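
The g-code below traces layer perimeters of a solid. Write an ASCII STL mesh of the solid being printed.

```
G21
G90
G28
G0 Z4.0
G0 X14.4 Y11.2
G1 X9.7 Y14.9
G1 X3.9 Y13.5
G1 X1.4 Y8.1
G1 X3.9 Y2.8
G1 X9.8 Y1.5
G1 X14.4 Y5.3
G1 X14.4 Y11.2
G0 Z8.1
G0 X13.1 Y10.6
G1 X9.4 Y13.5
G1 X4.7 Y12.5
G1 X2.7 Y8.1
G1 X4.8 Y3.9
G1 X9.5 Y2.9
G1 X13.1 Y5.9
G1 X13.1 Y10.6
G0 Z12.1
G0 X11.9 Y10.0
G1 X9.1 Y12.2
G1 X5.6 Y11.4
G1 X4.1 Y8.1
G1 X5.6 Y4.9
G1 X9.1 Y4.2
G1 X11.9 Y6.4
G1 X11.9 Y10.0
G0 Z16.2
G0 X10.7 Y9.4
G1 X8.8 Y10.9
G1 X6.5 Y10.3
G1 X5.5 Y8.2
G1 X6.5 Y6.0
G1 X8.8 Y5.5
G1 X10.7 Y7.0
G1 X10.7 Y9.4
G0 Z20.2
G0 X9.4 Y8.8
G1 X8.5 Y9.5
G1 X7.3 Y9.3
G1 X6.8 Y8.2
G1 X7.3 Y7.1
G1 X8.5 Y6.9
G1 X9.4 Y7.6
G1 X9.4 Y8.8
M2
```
solid part
  facet normal 0.0000 0.0000 -1.0000
    outer loop
      vertex 3.0 14.6 0.0
      vertex 10.0 16.2 0.0
      vertex 15.6 11.8 0.0
    endloop
  endfacet
  facet normal 0.0000 0.0000 -1.0000
    outer loop
      vertex 0.0 8.1 0.0
      vertex 3.0 14.6 0.0
      vertex 15.6 11.8 0.0
    endloop
  endfacet
  facet normal 0.0000 0.0000 -1.0000
    outer loop
      vertex 3.1 1.7 0.0
      vertex 0.0 8.1 0.0
      vertex 15.6 11.8 0.0
    endloop
  endfacet
  facet normal 0.0000 0.0000 -1.0000
    outer loop
      vertex 10.1 0.2 0.0
      vertex 3.1 1.7 0.0
      vertex 15.6 11.8 0.0
    endloop
  endfacet
  facet normal 0.0000 0.0000 -1.0000
    outer loop
      vertex 15.6 4.7 0.0
      vertex 10.1 0.2 0.0
      vertex 15.6 11.8 0.0
    endloop
  endfacet
  facet normal 0.5910 0.7522 0.2914
    outer loop
      vertex 15.6 11.8 0.0
      vertex 10.0 16.2 0.0
      vertex 8.2 8.2 24.3
    endloop
  endfacet
  facet normal -0.2132 0.9326 0.2912
    outer loop
      vertex 10.0 16.2 0.0
      vertex 3.0 14.6 0.0
      vertex 8.2 8.2 24.3
    endloop
  endfacet
  facet normal -0.8685 0.4009 0.2914
    outer loop
      vertex 3.0 14.6 0.0
      vertex 0.0 8.1 0.0
      vertex 8.2 8.2 24.3
    endloop
  endfacet
  facet normal -0.8607 -0.4169 0.2922
    outer loop
      vertex 0.0 8.1 0.0
      vertex 3.1 1.7 0.0
      vertex 8.2 8.2 24.3
    endloop
  endfacet
  facet normal -0.2004 -0.9351 0.2922
    outer loop
      vertex 3.1 1.7 0.0
      vertex 10.1 0.2 0.0
      vertex 8.2 8.2 24.3
    endloop
  endfacet
  facet normal 0.6058 -0.7404 0.2911
    outer loop
      vertex 10.1 0.2 0.0
      vertex 15.6 4.7 0.0
      vertex 8.2 8.2 24.3
    endloop
  endfacet
  facet normal 0.9566 0.0000 0.2913
    outer loop
      vertex 15.6 4.7 0.0
      vertex 15.6 11.8 0.0
      vertex 8.2 8.2 24.3
    endloop
  endfacet
endsolid part

The G0 Z moves step by Δz≈4.0 mm. The G1 loops shrink linearly with z, so the solid tapers from its base footprint up to z≈24.3. Closing with a flat bottom cap and the tapered top and triangulating gives 12 facets — a regular 7-sided pyramid, base circumscribed radius ≈ 8.2 mm, apex at z ≈ 24.3 mm.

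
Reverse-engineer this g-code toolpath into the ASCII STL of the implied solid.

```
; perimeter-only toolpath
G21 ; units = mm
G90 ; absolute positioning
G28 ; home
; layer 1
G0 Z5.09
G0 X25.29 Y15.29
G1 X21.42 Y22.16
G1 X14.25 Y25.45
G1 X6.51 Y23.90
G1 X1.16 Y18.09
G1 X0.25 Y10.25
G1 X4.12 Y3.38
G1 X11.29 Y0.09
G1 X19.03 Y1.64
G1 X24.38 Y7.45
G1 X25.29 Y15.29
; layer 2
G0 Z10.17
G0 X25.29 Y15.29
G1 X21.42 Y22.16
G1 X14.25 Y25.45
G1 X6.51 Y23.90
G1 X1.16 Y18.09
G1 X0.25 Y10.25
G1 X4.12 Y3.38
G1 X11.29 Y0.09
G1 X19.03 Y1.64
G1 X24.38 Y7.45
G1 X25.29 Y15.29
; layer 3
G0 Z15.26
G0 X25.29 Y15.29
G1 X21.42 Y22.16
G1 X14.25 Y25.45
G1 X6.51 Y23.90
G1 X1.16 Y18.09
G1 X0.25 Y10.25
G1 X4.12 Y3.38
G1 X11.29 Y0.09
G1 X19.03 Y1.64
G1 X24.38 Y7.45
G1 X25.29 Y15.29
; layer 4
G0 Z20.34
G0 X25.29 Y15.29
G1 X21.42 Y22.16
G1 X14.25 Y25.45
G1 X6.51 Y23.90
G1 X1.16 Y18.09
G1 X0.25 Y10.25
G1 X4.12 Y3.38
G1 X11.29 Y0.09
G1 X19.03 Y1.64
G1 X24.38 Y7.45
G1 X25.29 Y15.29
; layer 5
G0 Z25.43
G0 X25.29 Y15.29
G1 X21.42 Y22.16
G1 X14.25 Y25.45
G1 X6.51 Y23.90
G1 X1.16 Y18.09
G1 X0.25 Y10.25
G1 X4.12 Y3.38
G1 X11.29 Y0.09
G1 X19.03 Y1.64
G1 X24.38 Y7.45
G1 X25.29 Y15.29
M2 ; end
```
solid part
  facet normal 0.0000 0.0000 -1.0000
    outer loop
      vertex 14.25 25.45 0.00
      vertex 21.42 22.16 0.00
      vertex 25.29 15.29 0.00
    endloop
  endfacet
  facet normal 0.0000 0.0000 -1.0000
    outer loop
      vertex 6.51 23.90 0.00
      vertex 14.25 25.45 0.00
      vertex 25.29 15.29 0.00
    endloop
  endfacet
  facet normal 0.0000 0.0000 -1.0000
    outer loop
      vertex 1.16 18.09 0.00
      vertex 6.51 23.90 0.00
      vertex 25.29 15.29 0.00
    endloop
  endfacet
  facet normal 0.0000 0.0000 -1.0000
    outer loop
      vertex 0.25 10.25 0.00
      vertex 1.16 18.09 0.00
      vertex 25.29 15.29 0.00
    endloop
  endfacet
  facet normal 0.0000 0.0000 -1.0000
    outer loop
      vertex 4.12 3.38 0.00
      vertex 0.25 10.25 0.00
      vertex 25.29 15.29 0.00
    endloop
  endfacet
  facet normal 0.0000 0.0000 -1.0000
    outer loop
      vertex 11.29 0.09 0.00
      vertex 4.12 3.38 0.00
      vertex 25.29 15.29 0.00
    endloop
  endfacet
  facet normal 0.0000 0.0000 -1.0000
    outer loop
      vertex 19.03 1.64 0.00
      vertex 11.29 0.09 0.00
      vertex 25.29 15.29 0.00
    endloop
  endfacet
  facet normal 0.0000 0.0000 -1.0000
    outer loop
      vertex 24.38 7.45 0.00
      vertex 19.03 1.64 0.00
      vertex 25.29 15.29 0.00
    endloop
  endfacet
  facet normal 0.0000 0.0000 1.0000
    outer loop
      vertex 25.29 15.29 25.43
      vertex 21.42 22.16 25.43
      vertex 14.25 25.45 25.43
    endloop
  endfacet
  facet normal 0.0000 0.0000 1.0000
    outer loop
      vertex 25.29 15.29 25.43
      vertex 14.25 25.45 25.43
      vertex 6.51 23.90 25.43
    endloop
  endfacet
  facet normal 0.0000 0.0000 1.0000
    outer loop
      vertex 25.29 15.29 25.43
      vertex 6.51 23.90 25.43
      vertex 1.16 18.09 25.43
    endloop
  endfacet
  facet normal 0.0000 0.0000 1.0000
    outer loop
      vertex 25.29 15.29 25.43
      vertex 1.16 18.09 25.43
      vertex 0.25 10.25 25.43
    endloop
  endfacet
  facet normal 0.0000 0.0000 1.0000
    outer loop
      vertex 25.29 15.29 25.43
      vertex 0.25 10.25 25.43
      vertex 4.12 3.38 25.43
    endloop
  endfacet
  facet normal 0.0000 0.0000 1.0000
    outer loop
      vertex 25.29 15.29 25.43
      vertex 4.12 3.38 25.43
      vertex 11.29 0.09 25.43
    endloop
  endfacet
  facet normal 0.0000 0.0000 1.0000
    outer loop
      vertex 25.29 15.29 25.43
      vertex 11.29 0.09 25.43
      vertex 19.03 1.64 25.43
    endloop
  endfacet
  facet normal 0.0000 0.0000 1.0000
    outer loop
      vertex 25.29 15.29 25.43
      vertex 19.03 1.64 25.43
      vertex 24.38 7.45 25.43
    endloop
  endfacet
  facet normal 0.8713 0.4908 0.0000
    outer loop
      vertex 25.29 15.29 0.00
      vertex 21.42 22.16 0.00
      vertex 21.42 22.16 25.43
    endloop
  endfacet
  facet normal 0.8713 0.4908 0.0000
    outer loop
      vertex 25.29 15.29 0.00
      vertex 21.42 22.16 25.43
      vertex 25.29 15.29 25.43
    endloop
  endfacet
  facet normal 0.4170 0.9089 0.0000
    outer loop
      vertex 21.42 22.16 0.00
      vertex 14.25 25.45 0.00
      vertex 14.25 25.45 25.43
    endloop
  endfacet
  facet normal 0.4170 0.9089 0.0000
    outer loop
      vertex 21.42 22.16 0.00
      vertex 14.25 25.45 25.43
      vertex 21.42 22.16 25.43
    endloop
  endfacet
  facet normal -0.1964 0.9805 0.0000
    outer loop
      vertex 14.25 25.45 0.00
      vertex 6.51 23.90 0.00
      vertex 6.51 23.90 25.43
    endloop
  endfacet
  facet normal -0.1964 0.9805 0.0000
    outer loop
      vertex 14.25 25.45 0.00
      vertex 6.51 23.90 25.43
      vertex 14.25 25.45 25.43
    endloop
  endfacet
  facet normal -0.7356 0.6774 0.0000
    outer loop
      vertex 6.51 23.90 0.00
      vertex 1.16 18.09 0.00
      vertex 1.16 18.09 25.43
    endloop
  endfacet
  facet normal -0.7356 0.6774 0.0000
    outer loop
      vertex 6.51 23.90 0.00
      vertex 1.16 18.09 25.43
      vertex 6.51 23.90 25.43
    endloop
  endfacet
  facet normal -0.9933 0.1153 0.0000
    outer loop
      vertex 1.16 18.09 0.00
      vertex 0.25 10.25 0.00
      vertex 0.25 10.25 25.43
    endloop
  endfacet
  facet normal -0.9933 0.1153 0.0000
    outer loop
      vertex 1.16 18.09 0.00
      vertex 0.25 10.25 25.43
      vertex 1.16 18.09 25.43
    endloop
  endfacet
  facet normal -0.8713 -0.4908 0.0000
    outer loop
      vertex 0.25 10.25 0.00
      vertex 4.12 3.38 0.00
      vertex 4.12 3.38 25.43
    endloop
  endfacet
  facet normal -0.8713 -0.4908 0.0000
    outer loop
      vertex 0.25 10.25 0.00
      vertex 4.12 3.38 25.43
      vertex 0.25 10.25 25.43
    endloop
  endfacet
  facet normal -0.4170 -0.9089 0.0000
    outer loop
      vertex 4.12 3.38 0.00
      vertex 11.29 0.09 0.00
      vertex 11.29 0.09 25.43
    endloop
  endfacet
  facet normal -0.4170 -0.9089 0.0000
    outer loop
      vertex 4.12 3.38 0.00
      vertex 11.29 0.09 25.43
      vertex 4.12 3.38 25.43
    endloop
  endfacet
  facet normal 0.1964 -0.9805 0.0000
    outer loop
      vertex 11.29 0.09 0.00
      vertex 19.03 1.64 0.00
      vertex 19.03 1.64 25.43
    endloop
  endfacet
  facet normal 0.1964 -0.9805 0.0000
    outer loop
      vertex 11.29 0.09 0.00
      vertex 19.03 1.64 25.43
      vertex 11.29 0.09 25.43
    endloop
  endfacet
  facet normal 0.7356 -0.6774 0.0000
    outer loop
      vertex 19.03 1.64 0.00
      vertex 24.38 7.45 0.00
      vertex 24.38 7.45 25.43
    endloop
  endfacet
  facet normal 0.7356 -0.6774 0.0000
    outer loop
      vertex 19.03 1.64 0.00
      vertex 24.38 7.45 25.43
      vertex 19.03 1.64 25.43
    endloop
  endfacet
  facet normal 0.9933 -0.1153 0.0000
    outer loop
      vertex 24.38 7.45 0.00
      vertex 25.29 15.29 0.00
      vertex 25.29 15.29 25.43
    endloop
  endfacet
  facet normal 0.9933 -0.1153 0.0000
    outer loop
      vertex 24.38 7.45 0.00
      vertex 25.29 15.29 25.43
      vertex 24.38 7.45 25.43
    endloop
  endfacet
endsolid part

The G0 Z moves step by Δz≈5.09 mm. Every layer's G1 loop is the same polygon, so the solid is a straight extrusion of it from z=0 to z≈25.4. Closing with flat bottom and top caps and triangulating gives 36 facets — a regular 10-sided prism (a cylinder approximated with 10 flat sides), circumscribed radius ≈ 12.8 mm, height ≈ 25.4 mm.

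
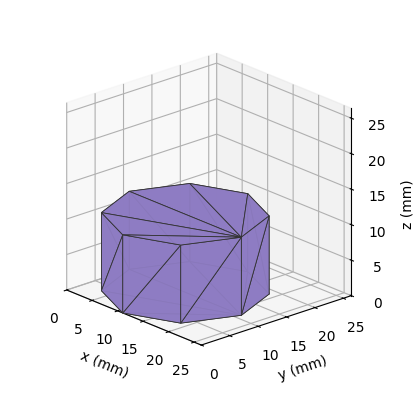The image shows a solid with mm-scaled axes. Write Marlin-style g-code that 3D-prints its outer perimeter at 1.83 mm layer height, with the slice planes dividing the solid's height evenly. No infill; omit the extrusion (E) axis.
Reading the render: the shape is a regular 8-sided prism (a cylinder approximated with 8 flat sides), circumscribed radius ≈ 11 mm, height ≈ 11 mm (dimensions read to the nearest mm from the axis ticks). For the g-code, the solid's height is divided into equal slices at the stated Δz and each level perimeter traced with G1 moves after a G0 lift.

; perimeter-only toolpath
G21 ; units = mm
G90 ; absolute positioning
G28 ; home
; layer 1
G0 Z1.83
G0 X22.00 Y11.00
G1 X18.78 Y18.78
G1 X11.00 Y22.00
G1 X3.22 Y18.78
G1 X0.00 Y11.00
G1 X3.22 Y3.22
G1 X11.00 Y0.00
G1 X18.78 Y3.22
G1 X22.00 Y11.00
; layer 2
G0 Z3.67
G0 X22.00 Y11.00
G1 X18.78 Y18.78
G1 X11.00 Y22.00
G1 X3.22 Y18.78
G1 X0.00 Y11.00
G1 X3.22 Y3.22
G1 X11.00 Y0.00
G1 X18.78 Y3.22
G1 X22.00 Y11.00
; layer 3
G0 Z5.50
G0 X22.00 Y11.00
G1 X18.78 Y18.78
G1 X11.00 Y22.00
G1 X3.22 Y18.78
G1 X0.00 Y11.00
G1 X3.22 Y3.22
G1 X11.00 Y0.00
G1 X18.78 Y3.22
G1 X22.00 Y11.00
; layer 4
G0 Z7.33
G0 X22.00 Y11.00
G1 X18.78 Y18.78
G1 X11.00 Y22.00
G1 X3.22 Y18.78
G1 X0.00 Y11.00
G1 X3.22 Y3.22
G1 X11.00 Y0.00
G1 X18.78 Y3.22
G1 X22.00 Y11.00
; layer 5
G0 Z9.17
G0 X22.00 Y11.00
G1 X18.78 Y18.78
G1 X11.00 Y22.00
G1 X3.22 Y18.78
G1 X0.00 Y11.00
G1 X3.22 Y3.22
G1 X11.00 Y0.00
G1 X18.78 Y3.22
G1 X22.00 Y11.00
; layer 6
G0 Z11.00
G0 X22.00 Y11.00
G1 X18.78 Y18.78
G1 X11.00 Y22.00
G1 X3.22 Y18.78
G1 X0.00 Y11.00
G1 X3.22 Y3.22
G1 X11.00 Y0.00
G1 X18.78 Y3.22
G1 X22.00 Y11.00
M2 ; end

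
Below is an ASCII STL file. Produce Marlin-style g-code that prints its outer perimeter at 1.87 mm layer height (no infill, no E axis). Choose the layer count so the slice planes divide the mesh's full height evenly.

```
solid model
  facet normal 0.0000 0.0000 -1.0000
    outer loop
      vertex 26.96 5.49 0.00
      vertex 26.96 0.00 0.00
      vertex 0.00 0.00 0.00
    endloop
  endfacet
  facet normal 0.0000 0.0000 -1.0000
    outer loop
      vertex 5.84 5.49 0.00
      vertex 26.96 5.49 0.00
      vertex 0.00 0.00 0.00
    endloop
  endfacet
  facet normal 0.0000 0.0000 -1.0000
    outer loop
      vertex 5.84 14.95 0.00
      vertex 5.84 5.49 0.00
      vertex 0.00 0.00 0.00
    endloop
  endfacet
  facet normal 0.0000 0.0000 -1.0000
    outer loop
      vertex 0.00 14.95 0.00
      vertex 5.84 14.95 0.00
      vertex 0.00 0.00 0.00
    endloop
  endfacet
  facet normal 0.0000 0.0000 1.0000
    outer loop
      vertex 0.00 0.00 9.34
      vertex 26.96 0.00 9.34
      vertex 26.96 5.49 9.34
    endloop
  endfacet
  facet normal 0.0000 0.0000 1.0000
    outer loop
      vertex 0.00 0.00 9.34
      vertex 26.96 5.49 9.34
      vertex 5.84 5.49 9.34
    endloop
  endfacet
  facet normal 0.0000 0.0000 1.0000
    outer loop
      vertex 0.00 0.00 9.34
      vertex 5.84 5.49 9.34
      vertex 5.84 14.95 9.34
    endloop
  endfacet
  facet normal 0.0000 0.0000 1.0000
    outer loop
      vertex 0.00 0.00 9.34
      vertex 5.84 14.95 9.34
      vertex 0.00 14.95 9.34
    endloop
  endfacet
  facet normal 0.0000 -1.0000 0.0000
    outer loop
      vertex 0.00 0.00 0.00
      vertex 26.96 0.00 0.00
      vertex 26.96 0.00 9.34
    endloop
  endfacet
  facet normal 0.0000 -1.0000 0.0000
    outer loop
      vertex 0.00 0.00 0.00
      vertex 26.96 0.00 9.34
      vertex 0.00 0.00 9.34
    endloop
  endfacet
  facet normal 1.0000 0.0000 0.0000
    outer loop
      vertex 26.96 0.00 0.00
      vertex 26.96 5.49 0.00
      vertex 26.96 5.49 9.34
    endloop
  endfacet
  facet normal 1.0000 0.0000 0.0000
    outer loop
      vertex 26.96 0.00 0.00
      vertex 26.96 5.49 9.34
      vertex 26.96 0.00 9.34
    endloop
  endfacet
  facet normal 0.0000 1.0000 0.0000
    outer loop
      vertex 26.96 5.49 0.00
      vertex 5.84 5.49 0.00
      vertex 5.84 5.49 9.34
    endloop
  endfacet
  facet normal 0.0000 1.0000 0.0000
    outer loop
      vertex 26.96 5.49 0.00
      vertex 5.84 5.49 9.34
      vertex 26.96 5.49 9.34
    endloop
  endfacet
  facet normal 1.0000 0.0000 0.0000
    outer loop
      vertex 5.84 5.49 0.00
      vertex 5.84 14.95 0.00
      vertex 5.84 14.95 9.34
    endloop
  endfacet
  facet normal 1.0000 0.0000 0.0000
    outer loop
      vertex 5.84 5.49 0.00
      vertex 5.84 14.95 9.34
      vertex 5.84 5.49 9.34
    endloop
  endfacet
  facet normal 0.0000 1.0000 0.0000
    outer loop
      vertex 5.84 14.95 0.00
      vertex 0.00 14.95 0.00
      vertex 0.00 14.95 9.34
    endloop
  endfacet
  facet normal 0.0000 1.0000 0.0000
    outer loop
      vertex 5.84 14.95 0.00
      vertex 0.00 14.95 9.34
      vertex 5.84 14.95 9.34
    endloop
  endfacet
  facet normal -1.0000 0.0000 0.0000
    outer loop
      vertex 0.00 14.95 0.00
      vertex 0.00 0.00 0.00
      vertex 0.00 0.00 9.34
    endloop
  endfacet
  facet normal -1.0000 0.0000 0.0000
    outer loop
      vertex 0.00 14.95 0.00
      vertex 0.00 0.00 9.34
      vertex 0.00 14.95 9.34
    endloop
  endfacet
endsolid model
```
; perimeter-only toolpath
G21 ; units = mm
G90 ; absolute positioning
G28 ; home
; layer 1
G0 Z1.87
G0 X0.00 Y0.00
G1 X26.96 Y0.00
G1 X26.96 Y5.49
G1 X5.84 Y5.49
G1 X5.84 Y14.95
G1 X0.00 Y14.95
G1 X0.00 Y0.00
; layer 2
G0 Z3.74
G0 X0.00 Y0.00
G1 X26.96 Y0.00
G1 X26.96 Y5.49
G1 X5.84 Y5.49
G1 X5.84 Y14.95
G1 X0.00 Y14.95
G1 X0.00 Y0.00
; layer 3
G0 Z5.60
G0 X0.00 Y0.00
G1 X26.96 Y0.00
G1 X26.96 Y5.49
G1 X5.84 Y5.49
G1 X5.84 Y14.95
G1 X0.00 Y14.95
G1 X0.00 Y0.00
; layer 4
G0 Z7.47
G0 X0.00 Y0.00
G1 X26.96 Y0.00
G1 X26.96 Y5.49
G1 X5.84 Y5.49
G1 X5.84 Y14.95
G1 X0.00 Y14.95
G1 X0.00 Y0.00
; layer 5
G0 Z9.34
G0 X0.00 Y0.00
G1 X26.96 Y0.00
G1 X26.96 Y5.49
G1 X5.84 Y5.49
G1 X5.84 Y14.95
G1 X0.00 Y14.95
G1 X0.00 Y0.00
M2 ; end

The solid is an L-shaped prism: outer 27 × 14.9 mm, arm thicknesses ≈ 5.49 mm (horizontal) and 5.84 mm (vertical), extruded 9.34 mm in z. Slicing at Δz = 1.87 mm — 5 equal slices spanning the solid's height, so layer i sits at z = i·h/5 — gives 5 non-empty perimeters. Each is a 6-segment closed polygon; G0 lifts to the layer z and rapids to the start vertex, then G1 traces the edges.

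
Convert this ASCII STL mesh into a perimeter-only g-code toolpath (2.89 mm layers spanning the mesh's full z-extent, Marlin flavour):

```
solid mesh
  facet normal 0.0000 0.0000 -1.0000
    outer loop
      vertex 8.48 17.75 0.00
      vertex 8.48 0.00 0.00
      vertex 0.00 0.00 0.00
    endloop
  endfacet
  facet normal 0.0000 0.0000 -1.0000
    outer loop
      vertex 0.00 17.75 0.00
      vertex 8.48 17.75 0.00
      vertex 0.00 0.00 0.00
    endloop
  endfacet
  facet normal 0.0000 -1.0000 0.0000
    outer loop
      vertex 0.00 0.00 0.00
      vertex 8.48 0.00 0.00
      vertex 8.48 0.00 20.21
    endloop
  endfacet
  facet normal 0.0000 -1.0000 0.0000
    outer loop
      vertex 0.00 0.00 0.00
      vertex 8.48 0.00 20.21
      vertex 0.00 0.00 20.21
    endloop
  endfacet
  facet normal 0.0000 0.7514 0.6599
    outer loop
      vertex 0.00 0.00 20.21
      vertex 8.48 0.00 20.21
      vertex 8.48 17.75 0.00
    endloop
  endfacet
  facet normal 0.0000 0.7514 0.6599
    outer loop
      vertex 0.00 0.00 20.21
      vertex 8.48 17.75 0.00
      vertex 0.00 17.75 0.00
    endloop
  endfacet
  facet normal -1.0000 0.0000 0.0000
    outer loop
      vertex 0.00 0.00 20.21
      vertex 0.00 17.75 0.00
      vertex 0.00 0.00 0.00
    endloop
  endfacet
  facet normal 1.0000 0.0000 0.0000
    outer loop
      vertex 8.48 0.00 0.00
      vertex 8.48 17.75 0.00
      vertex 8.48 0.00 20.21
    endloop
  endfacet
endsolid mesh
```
; perimeter-only toolpath
G21 ; units = mm
G90 ; absolute positioning
G28 ; home
; layer 1
G0 Z2.89
G0 X0.00 Y0.00
G1 X8.48 Y0.00
G1 X8.48 Y15.21
G1 X0.00 Y15.21
G1 X0.00 Y0.00
; layer 2
G0 Z5.77
G0 X0.00 Y0.00
G1 X8.48 Y0.00
G1 X8.48 Y12.68
G1 X0.00 Y12.68
G1 X0.00 Y0.00
; layer 3
G0 Z8.66
G0 X0.00 Y0.00
G1 X8.48 Y0.00
G1 X8.48 Y10.14
G1 X0.00 Y10.14
G1 X0.00 Y0.00
; layer 4
G0 Z11.55
G0 X0.00 Y0.00
G1 X8.48 Y0.00
G1 X8.48 Y7.61
G1 X0.00 Y7.61
G1 X0.00 Y0.00
; layer 5
G0 Z14.44
G0 X0.00 Y0.00
G1 X8.48 Y0.00
G1 X8.48 Y5.07
G1 X0.00 Y5.07
G1 X0.00 Y0.00
; layer 6
G0 Z17.32
G0 X0.00 Y0.00
G1 X8.48 Y0.00
G1 X8.48 Y2.54
G1 X0.00 Y2.54
G1 X0.00 Y0.00
M2 ; end

The solid is a wedge (ramp): 8.48 × 17.8 mm base, rising to 20.2 mm along the y=0 edge and sloping linearly to z=0 at y=17.8. Slicing at Δz = 2.89 mm — 7 equal slices spanning the solid's height, so layer i sits at z = i·h/7 — gives 6 non-empty perimeters. Each is a 4-segment closed polygon; G0 lifts to the layer z and rapids to the start vertex, then G1 traces the edges. The cross-section shrinks linearly with z (the slice at the apex is degenerate and omitted).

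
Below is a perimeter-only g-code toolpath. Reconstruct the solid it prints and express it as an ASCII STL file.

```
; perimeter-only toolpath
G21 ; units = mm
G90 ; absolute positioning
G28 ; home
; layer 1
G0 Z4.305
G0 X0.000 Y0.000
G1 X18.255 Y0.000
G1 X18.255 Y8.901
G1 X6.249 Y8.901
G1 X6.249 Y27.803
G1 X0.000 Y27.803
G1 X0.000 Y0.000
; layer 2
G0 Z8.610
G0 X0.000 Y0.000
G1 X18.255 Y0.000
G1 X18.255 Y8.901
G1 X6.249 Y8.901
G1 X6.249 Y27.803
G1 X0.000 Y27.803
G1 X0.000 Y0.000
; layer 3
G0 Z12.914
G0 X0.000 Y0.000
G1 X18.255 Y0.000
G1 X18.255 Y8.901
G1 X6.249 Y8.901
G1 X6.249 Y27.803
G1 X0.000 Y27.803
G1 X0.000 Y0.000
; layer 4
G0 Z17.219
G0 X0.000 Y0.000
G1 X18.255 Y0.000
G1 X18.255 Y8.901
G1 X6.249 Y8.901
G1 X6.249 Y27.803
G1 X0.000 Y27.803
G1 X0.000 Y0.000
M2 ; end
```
solid part
  facet normal 0.0000 0.0000 -1.0000
    outer loop
      vertex 18.255 8.901 0.000
      vertex 18.255 0.000 0.000
      vertex 0.000 0.000 0.000
    endloop
  endfacet
  facet normal 0.0000 0.0000 -1.0000
    outer loop
      vertex 6.249 8.901 0.000
      vertex 18.255 8.901 0.000
      vertex 0.000 0.000 0.000
    endloop
  endfacet
  facet normal 0.0000 0.0000 -1.0000
    outer loop
      vertex 6.249 27.803 0.000
      vertex 6.249 8.901 0.000
      vertex 0.000 0.000 0.000
    endloop
  endfacet
  facet normal 0.0000 0.0000 -1.0000
    outer loop
      vertex 0.000 27.803 0.000
      vertex 6.249 27.803 0.000
      vertex 0.000 0.000 0.000
    endloop
  endfacet
  facet normal 0.0000 0.0000 1.0000
    outer loop
      vertex 0.000 0.000 17.219
      vertex 18.255 0.000 17.219
      vertex 18.255 8.901 17.219
    endloop
  endfacet
  facet normal 0.0000 0.0000 1.0000
    outer loop
      vertex 0.000 0.000 17.219
      vertex 18.255 8.901 17.219
      vertex 6.249 8.901 17.219
    endloop
  endfacet
  facet normal 0.0000 0.0000 1.0000
    outer loop
      vertex 0.000 0.000 17.219
      vertex 6.249 8.901 17.219
      vertex 6.249 27.803 17.219
    endloop
  endfacet
  facet normal 0.0000 0.0000 1.0000
    outer loop
      vertex 0.000 0.000 17.219
      vertex 6.249 27.803 17.219
      vertex 0.000 27.803 17.219
    endloop
  endfacet
  facet normal 0.0000 -1.0000 0.0000
    outer loop
      vertex 0.000 0.000 0.000
      vertex 18.255 0.000 0.000
      vertex 18.255 0.000 17.219
    endloop
  endfacet
  facet normal 0.0000 -1.0000 0.0000
    outer loop
      vertex 0.000 0.000 0.000
      vertex 18.255 0.000 17.219
      vertex 0.000 0.000 17.219
    endloop
  endfacet
  facet normal 1.0000 0.0000 0.0000
    outer loop
      vertex 18.255 0.000 0.000
      vertex 18.255 8.901 0.000
      vertex 18.255 8.901 17.219
    endloop
  endfacet
  facet normal 1.0000 0.0000 0.0000
    outer loop
      vertex 18.255 0.000 0.000
      vertex 18.255 8.901 17.219
      vertex 18.255 0.000 17.219
    endloop
  endfacet
  facet normal 0.0000 1.0000 0.0000
    outer loop
      vertex 18.255 8.901 0.000
      vertex 6.249 8.901 0.000
      vertex 6.249 8.901 17.219
    endloop
  endfacet
  facet normal 0.0000 1.0000 0.0000
    outer loop
      vertex 18.255 8.901 0.000
      vertex 6.249 8.901 17.219
      vertex 18.255 8.901 17.219
    endloop
  endfacet
  facet normal 1.0000 0.0000 0.0000
    outer loop
      vertex 6.249 8.901 0.000
      vertex 6.249 27.803 0.000
      vertex 6.249 27.803 17.219
    endloop
  endfacet
  facet normal 1.0000 0.0000 0.0000
    outer loop
      vertex 6.249 8.901 0.000
      vertex 6.249 27.803 17.219
      vertex 6.249 8.901 17.219
    endloop
  endfacet
  facet normal 0.0000 1.0000 0.0000
    outer loop
      vertex 6.249 27.803 0.000
      vertex 0.000 27.803 0.000
      vertex 0.000 27.803 17.219
    endloop
  endfacet
  facet normal 0.0000 1.0000 0.0000
    outer loop
      vertex 6.249 27.803 0.000
      vertex 0.000 27.803 17.219
      vertex 6.249 27.803 17.219
    endloop
  endfacet
  facet normal -1.0000 0.0000 0.0000
    outer loop
      vertex 0.000 27.803 0.000
      vertex 0.000 0.000 0.000
      vertex 0.000 0.000 17.219
    endloop
  endfacet
  facet normal -1.0000 0.0000 0.0000
    outer loop
      vertex 0.000 27.803 0.000
      vertex 0.000 0.000 17.219
      vertex 0.000 27.803 17.219
    endloop
  endfacet
endsolid part

The G0 Z moves step by Δz≈4.305 mm. Every layer's G1 loop is the same polygon, so the solid is a straight extrusion of it from z=0 to z≈17.2. Closing with flat bottom and top caps and triangulating gives 20 facets — an L-shaped prism: outer 18.3 × 27.8 mm, arm thicknesses ≈ 8.9 mm (horizontal) and 6.25 mm (vertical), extruded 17.2 mm in z.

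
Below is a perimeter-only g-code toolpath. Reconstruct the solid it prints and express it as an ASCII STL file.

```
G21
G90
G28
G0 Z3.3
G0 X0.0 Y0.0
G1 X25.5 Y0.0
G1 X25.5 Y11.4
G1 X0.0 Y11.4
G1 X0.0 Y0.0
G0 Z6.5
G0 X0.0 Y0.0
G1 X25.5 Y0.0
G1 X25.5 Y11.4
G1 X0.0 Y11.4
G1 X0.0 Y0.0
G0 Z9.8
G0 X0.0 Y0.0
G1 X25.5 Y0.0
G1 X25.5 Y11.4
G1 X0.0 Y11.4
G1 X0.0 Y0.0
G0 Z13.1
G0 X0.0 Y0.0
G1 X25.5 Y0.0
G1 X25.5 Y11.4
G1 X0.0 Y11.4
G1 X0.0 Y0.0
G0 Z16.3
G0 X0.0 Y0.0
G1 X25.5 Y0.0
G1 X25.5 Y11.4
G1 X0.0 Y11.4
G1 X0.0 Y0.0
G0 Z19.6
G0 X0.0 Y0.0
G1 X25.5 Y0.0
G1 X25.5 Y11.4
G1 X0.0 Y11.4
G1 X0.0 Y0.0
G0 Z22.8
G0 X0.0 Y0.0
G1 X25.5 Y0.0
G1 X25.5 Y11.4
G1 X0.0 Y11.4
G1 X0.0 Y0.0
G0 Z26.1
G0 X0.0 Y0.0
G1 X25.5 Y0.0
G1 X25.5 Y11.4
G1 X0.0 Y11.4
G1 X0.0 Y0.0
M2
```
solid part
  facet normal 0.0000 0.0000 -1.0000
    outer loop
      vertex 25.5 11.4 0.0
      vertex 25.5 0.0 0.0
      vertex 0.0 0.0 0.0
    endloop
  endfacet
  facet normal 0.0000 0.0000 -1.0000
    outer loop
      vertex 0.0 11.4 0.0
      vertex 25.5 11.4 0.0
      vertex 0.0 0.0 0.0
    endloop
  endfacet
  facet normal 0.0000 0.0000 1.0000
    outer loop
      vertex 0.0 0.0 26.1
      vertex 25.5 0.0 26.1
      vertex 25.5 11.4 26.1
    endloop
  endfacet
  facet normal 0.0000 0.0000 1.0000
    outer loop
      vertex 0.0 0.0 26.1
      vertex 25.5 11.4 26.1
      vertex 0.0 11.4 26.1
    endloop
  endfacet
  facet normal 0.0000 -1.0000 0.0000
    outer loop
      vertex 0.0 0.0 0.0
      vertex 25.5 0.0 0.0
      vertex 25.5 0.0 26.1
    endloop
  endfacet
  facet normal 0.0000 -1.0000 0.0000
    outer loop
      vertex 0.0 0.0 0.0
      vertex 25.5 0.0 26.1
      vertex 0.0 0.0 26.1
    endloop
  endfacet
  facet normal 0.0000 1.0000 0.0000
    outer loop
      vertex 25.5 11.4 26.1
      vertex 25.5 11.4 0.0
      vertex 0.0 11.4 0.0
    endloop
  endfacet
  facet normal 0.0000 1.0000 0.0000
    outer loop
      vertex 0.0 11.4 26.1
      vertex 25.5 11.4 26.1
      vertex 0.0 11.4 0.0
    endloop
  endfacet
  facet normal -1.0000 0.0000 0.0000
    outer loop
      vertex 0.0 11.4 26.1
      vertex 0.0 11.4 0.0
      vertex 0.0 0.0 0.0
    endloop
  endfacet
  facet normal -1.0000 0.0000 0.0000
    outer loop
      vertex 0.0 0.0 26.1
      vertex 0.0 11.4 26.1
      vertex 0.0 0.0 0.0
    endloop
  endfacet
  facet normal 1.0000 0.0000 0.0000
    outer loop
      vertex 25.5 0.0 0.0
      vertex 25.5 11.4 0.0
      vertex 25.5 11.4 26.1
    endloop
  endfacet
  facet normal 1.0000 0.0000 0.0000
    outer loop
      vertex 25.5 0.0 0.0
      vertex 25.5 11.4 26.1
      vertex 25.5 0.0 26.1
    endloop
  endfacet
endsolid part

The G0 Z moves step by Δz≈3.3 mm. Every layer's G1 loop is the same polygon, so the solid is a straight extrusion of it from z=0 to z≈26.1. Closing with flat bottom and top caps and triangulating gives 12 facets — a rectangular box, roughly 25.5 × 11.4 mm footprint and 26.1 mm tall.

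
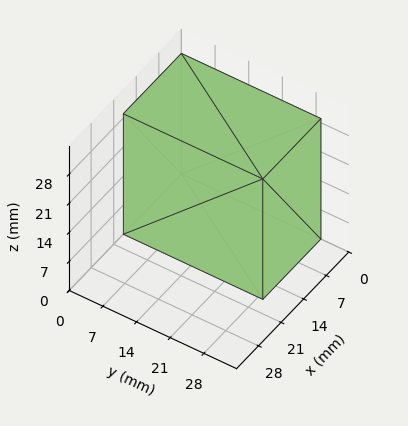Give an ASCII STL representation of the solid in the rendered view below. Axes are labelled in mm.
Reading the render: the shape is a rectangular box, roughly 18 × 29 mm footprint and 29 mm tall (dimensions read to the nearest mm from the axis ticks). For the STL, each face is triangulated and given an outward normal.

solid part
  facet normal 0.0000 0.0000 -1.0000
    outer loop
      vertex 18.0 29.0 0.0
      vertex 18.0 0.0 0.0
      vertex 0.0 0.0 0.0
    endloop
  endfacet
  facet normal 0.0000 0.0000 -1.0000
    outer loop
      vertex 0.0 29.0 0.0
      vertex 18.0 29.0 0.0
      vertex 0.0 0.0 0.0
    endloop
  endfacet
  facet normal 0.0000 0.0000 1.0000
    outer loop
      vertex 0.0 0.0 29.0
      vertex 18.0 0.0 29.0
      vertex 18.0 29.0 29.0
    endloop
  endfacet
  facet normal 0.0000 0.0000 1.0000
    outer loop
      vertex 0.0 0.0 29.0
      vertex 18.0 29.0 29.0
      vertex 0.0 29.0 29.0
    endloop
  endfacet
  facet normal 0.0000 -1.0000 0.0000
    outer loop
      vertex 0.0 0.0 0.0
      vertex 18.0 0.0 0.0
      vertex 18.0 0.0 29.0
    endloop
  endfacet
  facet normal 0.0000 -1.0000 0.0000
    outer loop
      vertex 0.0 0.0 0.0
      vertex 18.0 0.0 29.0
      vertex 0.0 0.0 29.0
    endloop
  endfacet
  facet normal 0.0000 1.0000 0.0000
    outer loop
      vertex 18.0 29.0 29.0
      vertex 18.0 29.0 0.0
      vertex 0.0 29.0 0.0
    endloop
  endfacet
  facet normal 0.0000 1.0000 0.0000
    outer loop
      vertex 0.0 29.0 29.0
      vertex 18.0 29.0 29.0
      vertex 0.0 29.0 0.0
    endloop
  endfacet
  facet normal -1.0000 0.0000 0.0000
    outer loop
      vertex 0.0 29.0 29.0
      vertex 0.0 29.0 0.0
      vertex 0.0 0.0 0.0
    endloop
  endfacet
  facet normal -1.0000 0.0000 0.0000
    outer loop
      vertex 0.0 0.0 29.0
      vertex 0.0 29.0 29.0
      vertex 0.0 0.0 0.0
    endloop
  endfacet
  facet normal 1.0000 0.0000 0.0000
    outer loop
      vertex 18.0 0.0 0.0
      vertex 18.0 29.0 0.0
      vertex 18.0 29.0 29.0
    endloop
  endfacet
  facet normal 1.0000 0.0000 0.0000
    outer loop
      vertex 18.0 0.0 0.0
      vertex 18.0 29.0 29.0
      vertex 18.0 0.0 29.0
    endloop
  endfacet
endsolid part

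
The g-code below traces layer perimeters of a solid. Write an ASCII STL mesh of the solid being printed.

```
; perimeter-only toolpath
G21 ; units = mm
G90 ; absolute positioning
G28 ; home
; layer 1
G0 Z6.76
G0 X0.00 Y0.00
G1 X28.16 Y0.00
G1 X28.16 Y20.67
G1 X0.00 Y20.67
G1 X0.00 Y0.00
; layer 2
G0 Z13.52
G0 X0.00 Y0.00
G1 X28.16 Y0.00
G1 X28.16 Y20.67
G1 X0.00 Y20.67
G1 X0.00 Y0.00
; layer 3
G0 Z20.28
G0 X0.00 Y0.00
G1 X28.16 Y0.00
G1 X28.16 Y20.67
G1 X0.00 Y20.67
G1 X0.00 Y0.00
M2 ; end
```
solid part
  facet normal 0.0000 0.0000 -1.0000
    outer loop
      vertex 28.16 20.67 0.00
      vertex 28.16 0.00 0.00
      vertex 0.00 0.00 0.00
    endloop
  endfacet
  facet normal 0.0000 0.0000 -1.0000
    outer loop
      vertex 0.00 20.67 0.00
      vertex 28.16 20.67 0.00
      vertex 0.00 0.00 0.00
    endloop
  endfacet
  facet normal 0.0000 0.0000 1.0000
    outer loop
      vertex 0.00 0.00 20.28
      vertex 28.16 0.00 20.28
      vertex 28.16 20.67 20.28
    endloop
  endfacet
  facet normal 0.0000 0.0000 1.0000
    outer loop
      vertex 0.00 0.00 20.28
      vertex 28.16 20.67 20.28
      vertex 0.00 20.67 20.28
    endloop
  endfacet
  facet normal 0.0000 -1.0000 0.0000
    outer loop
      vertex 0.00 0.00 0.00
      vertex 28.16 0.00 0.00
      vertex 28.16 0.00 20.28
    endloop
  endfacet
  facet normal 0.0000 -1.0000 0.0000
    outer loop
      vertex 0.00 0.00 0.00
      vertex 28.16 0.00 20.28
      vertex 0.00 0.00 20.28
    endloop
  endfacet
  facet normal 0.0000 1.0000 0.0000
    outer loop
      vertex 28.16 20.67 20.28
      vertex 28.16 20.67 0.00
      vertex 0.00 20.67 0.00
    endloop
  endfacet
  facet normal 0.0000 1.0000 0.0000
    outer loop
      vertex 0.00 20.67 20.28
      vertex 28.16 20.67 20.28
      vertex 0.00 20.67 0.00
    endloop
  endfacet
  facet normal -1.0000 0.0000 0.0000
    outer loop
      vertex 0.00 20.67 20.28
      vertex 0.00 20.67 0.00
      vertex 0.00 0.00 0.00
    endloop
  endfacet
  facet normal -1.0000 0.0000 0.0000
    outer loop
      vertex 0.00 0.00 20.28
      vertex 0.00 20.67 20.28
      vertex 0.00 0.00 0.00
    endloop
  endfacet
  facet normal 1.0000 0.0000 0.0000
    outer loop
      vertex 28.16 0.00 0.00
      vertex 28.16 20.67 0.00
      vertex 28.16 20.67 20.28
    endloop
  endfacet
  facet normal 1.0000 0.0000 0.0000
    outer loop
      vertex 28.16 0.00 0.00
      vertex 28.16 20.67 20.28
      vertex 28.16 0.00 20.28
    endloop
  endfacet
endsolid part

The G0 Z moves step by Δz≈6.76 mm. Every layer's G1 loop is the same polygon, so the solid is a straight extrusion of it from z=0 to z≈20.3. Closing with flat bottom and top caps and triangulating gives 12 facets — a rectangular box, roughly 28.2 × 20.7 mm footprint and 20.3 mm tall.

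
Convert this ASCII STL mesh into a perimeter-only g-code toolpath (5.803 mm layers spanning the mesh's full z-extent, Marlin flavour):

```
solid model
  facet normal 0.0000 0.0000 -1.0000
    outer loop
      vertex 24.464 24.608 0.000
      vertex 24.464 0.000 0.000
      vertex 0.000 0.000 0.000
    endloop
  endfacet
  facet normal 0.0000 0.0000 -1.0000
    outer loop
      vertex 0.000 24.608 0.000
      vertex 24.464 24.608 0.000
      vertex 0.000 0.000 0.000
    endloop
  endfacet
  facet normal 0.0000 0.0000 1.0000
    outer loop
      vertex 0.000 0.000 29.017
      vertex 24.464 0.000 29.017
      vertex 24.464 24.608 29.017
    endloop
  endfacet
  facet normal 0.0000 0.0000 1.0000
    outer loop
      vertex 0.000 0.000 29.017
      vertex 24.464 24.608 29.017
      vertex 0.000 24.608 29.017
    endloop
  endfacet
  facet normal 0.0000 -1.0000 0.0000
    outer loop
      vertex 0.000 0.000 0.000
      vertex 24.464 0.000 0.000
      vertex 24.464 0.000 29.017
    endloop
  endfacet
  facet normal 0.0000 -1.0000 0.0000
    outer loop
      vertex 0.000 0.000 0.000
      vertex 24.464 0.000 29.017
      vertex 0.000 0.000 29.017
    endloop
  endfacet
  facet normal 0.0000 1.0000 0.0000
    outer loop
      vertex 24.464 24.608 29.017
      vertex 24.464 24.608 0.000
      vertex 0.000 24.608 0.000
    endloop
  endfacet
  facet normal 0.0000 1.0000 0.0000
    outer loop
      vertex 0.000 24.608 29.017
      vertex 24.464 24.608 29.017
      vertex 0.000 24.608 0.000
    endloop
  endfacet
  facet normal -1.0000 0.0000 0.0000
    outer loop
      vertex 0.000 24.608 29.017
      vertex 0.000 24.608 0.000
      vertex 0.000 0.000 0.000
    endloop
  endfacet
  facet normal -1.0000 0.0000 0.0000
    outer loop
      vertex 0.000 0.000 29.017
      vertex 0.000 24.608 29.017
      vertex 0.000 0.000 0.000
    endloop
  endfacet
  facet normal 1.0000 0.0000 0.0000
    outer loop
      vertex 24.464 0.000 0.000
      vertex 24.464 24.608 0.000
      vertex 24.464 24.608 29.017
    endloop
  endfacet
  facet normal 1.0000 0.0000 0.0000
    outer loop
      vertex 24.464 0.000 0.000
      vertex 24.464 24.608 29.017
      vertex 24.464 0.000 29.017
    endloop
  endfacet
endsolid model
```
; perimeter-only toolpath
G21 ; units = mm
G90 ; absolute positioning
G28 ; home
; layer 1
G0 Z5.803
G0 X0.000 Y0.000
G1 X24.464 Y0.000
G1 X24.464 Y24.608
G1 X0.000 Y24.608
G1 X0.000 Y0.000
; layer 2
G0 Z11.607
G0 X0.000 Y0.000
G1 X24.464 Y0.000
G1 X24.464 Y24.608
G1 X0.000 Y24.608
G1 X0.000 Y0.000
; layer 3
G0 Z17.410
G0 X0.000 Y0.000
G1 X24.464 Y0.000
G1 X24.464 Y24.608
G1 X0.000 Y24.608
G1 X0.000 Y0.000
; layer 4
G0 Z23.214
G0 X0.000 Y0.000
G1 X24.464 Y0.000
G1 X24.464 Y24.608
G1 X0.000 Y24.608
G1 X0.000 Y0.000
; layer 5
G0 Z29.017
G0 X0.000 Y0.000
G1 X24.464 Y0.000
G1 X24.464 Y24.608
G1 X0.000 Y24.608
G1 X0.000 Y0.000
M2 ; end

The solid is a rectangular box, roughly 24.5 × 24.6 mm footprint and 29 mm tall. Slicing at Δz = 5.803 mm — 5 equal slices spanning the solid's height, so layer i sits at z = i·h/5 — gives 5 non-empty perimeters. Each is a 4-segment closed polygon; G0 lifts to the layer z and rapids to the start vertex, then G1 traces the edges.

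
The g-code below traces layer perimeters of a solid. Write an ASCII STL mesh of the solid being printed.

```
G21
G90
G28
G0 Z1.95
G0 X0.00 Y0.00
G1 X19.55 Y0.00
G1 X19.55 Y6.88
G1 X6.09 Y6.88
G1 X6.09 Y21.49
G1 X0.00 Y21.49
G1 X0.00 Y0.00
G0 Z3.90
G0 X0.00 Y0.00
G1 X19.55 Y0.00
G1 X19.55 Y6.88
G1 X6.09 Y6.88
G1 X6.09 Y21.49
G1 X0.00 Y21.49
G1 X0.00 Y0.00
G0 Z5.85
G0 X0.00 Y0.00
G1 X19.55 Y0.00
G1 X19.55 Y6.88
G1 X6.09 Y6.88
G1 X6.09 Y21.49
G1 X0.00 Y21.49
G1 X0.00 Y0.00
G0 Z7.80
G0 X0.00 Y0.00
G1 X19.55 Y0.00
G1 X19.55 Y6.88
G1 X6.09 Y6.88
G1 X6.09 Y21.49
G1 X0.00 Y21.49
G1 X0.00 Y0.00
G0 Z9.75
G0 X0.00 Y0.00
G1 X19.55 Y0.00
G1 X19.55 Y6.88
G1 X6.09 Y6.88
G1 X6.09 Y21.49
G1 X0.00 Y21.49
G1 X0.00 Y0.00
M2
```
solid part
  facet normal 0.0000 0.0000 -1.0000
    outer loop
      vertex 19.55 6.88 0.00
      vertex 19.55 0.00 0.00
      vertex 0.00 0.00 0.00
    endloop
  endfacet
  facet normal 0.0000 0.0000 -1.0000
    outer loop
      vertex 6.09 6.88 0.00
      vertex 19.55 6.88 0.00
      vertex 0.00 0.00 0.00
    endloop
  endfacet
  facet normal 0.0000 0.0000 -1.0000
    outer loop
      vertex 6.09 21.49 0.00
      vertex 6.09 6.88 0.00
      vertex 0.00 0.00 0.00
    endloop
  endfacet
  facet normal 0.0000 0.0000 -1.0000
    outer loop
      vertex 0.00 21.49 0.00
      vertex 6.09 21.49 0.00
      vertex 0.00 0.00 0.00
    endloop
  endfacet
  facet normal 0.0000 0.0000 1.0000
    outer loop
      vertex 0.00 0.00 9.75
      vertex 19.55 0.00 9.75
      vertex 19.55 6.88 9.75
    endloop
  endfacet
  facet normal 0.0000 0.0000 1.0000
    outer loop
      vertex 0.00 0.00 9.75
      vertex 19.55 6.88 9.75
      vertex 6.09 6.88 9.75
    endloop
  endfacet
  facet normal 0.0000 0.0000 1.0000
    outer loop
      vertex 0.00 0.00 9.75
      vertex 6.09 6.88 9.75
      vertex 6.09 21.49 9.75
    endloop
  endfacet
  facet normal 0.0000 0.0000 1.0000
    outer loop
      vertex 0.00 0.00 9.75
      vertex 6.09 21.49 9.75
      vertex 0.00 21.49 9.75
    endloop
  endfacet
  facet normal 0.0000 -1.0000 0.0000
    outer loop
      vertex 0.00 0.00 0.00
      vertex 19.55 0.00 0.00
      vertex 19.55 0.00 9.75
    endloop
  endfacet
  facet normal 0.0000 -1.0000 0.0000
    outer loop
      vertex 0.00 0.00 0.00
      vertex 19.55 0.00 9.75
      vertex 0.00 0.00 9.75
    endloop
  endfacet
  facet normal 1.0000 0.0000 0.0000
    outer loop
      vertex 19.55 0.00 0.00
      vertex 19.55 6.88 0.00
      vertex 19.55 6.88 9.75
    endloop
  endfacet
  facet normal 1.0000 0.0000 0.0000
    outer loop
      vertex 19.55 0.00 0.00
      vertex 19.55 6.88 9.75
      vertex 19.55 0.00 9.75
    endloop
  endfacet
  facet normal 0.0000 1.0000 0.0000
    outer loop
      vertex 19.55 6.88 0.00
      vertex 6.09 6.88 0.00
      vertex 6.09 6.88 9.75
    endloop
  endfacet
  facet normal 0.0000 1.0000 0.0000
    outer loop
      vertex 19.55 6.88 0.00
      vertex 6.09 6.88 9.75
      vertex 19.55 6.88 9.75
    endloop
  endfacet
  facet normal 1.0000 0.0000 0.0000
    outer loop
      vertex 6.09 6.88 0.00
      vertex 6.09 21.49 0.00
      vertex 6.09 21.49 9.75
    endloop
  endfacet
  facet normal 1.0000 0.0000 0.0000
    outer loop
      vertex 6.09 6.88 0.00
      vertex 6.09 21.49 9.75
      vertex 6.09 6.88 9.75
    endloop
  endfacet
  facet normal 0.0000 1.0000 0.0000
    outer loop
      vertex 6.09 21.49 0.00
      vertex 0.00 21.49 0.00
      vertex 0.00 21.49 9.75
    endloop
  endfacet
  facet normal 0.0000 1.0000 0.0000
    outer loop
      vertex 6.09 21.49 0.00
      vertex 0.00 21.49 9.75
      vertex 6.09 21.49 9.75
    endloop
  endfacet
  facet normal -1.0000 0.0000 0.0000
    outer loop
      vertex 0.00 21.49 0.00
      vertex 0.00 0.00 0.00
      vertex 0.00 0.00 9.75
    endloop
  endfacet
  facet normal -1.0000 0.0000 0.0000
    outer loop
      vertex 0.00 21.49 0.00
      vertex 0.00 0.00 9.75
      vertex 0.00 21.49 9.75
    endloop
  endfacet
endsolid part

The G0 Z moves step by Δz≈1.95 mm. Every layer's G1 loop is the same polygon, so the solid is a straight extrusion of it from z=0 to z≈9.75. Closing with flat bottom and top caps and triangulating gives 20 facets — an L-shaped prism: outer 19.6 × 21.5 mm, arm thicknesses ≈ 6.88 mm (horizontal) and 6.09 mm (vertical), extruded 9.75 mm in z.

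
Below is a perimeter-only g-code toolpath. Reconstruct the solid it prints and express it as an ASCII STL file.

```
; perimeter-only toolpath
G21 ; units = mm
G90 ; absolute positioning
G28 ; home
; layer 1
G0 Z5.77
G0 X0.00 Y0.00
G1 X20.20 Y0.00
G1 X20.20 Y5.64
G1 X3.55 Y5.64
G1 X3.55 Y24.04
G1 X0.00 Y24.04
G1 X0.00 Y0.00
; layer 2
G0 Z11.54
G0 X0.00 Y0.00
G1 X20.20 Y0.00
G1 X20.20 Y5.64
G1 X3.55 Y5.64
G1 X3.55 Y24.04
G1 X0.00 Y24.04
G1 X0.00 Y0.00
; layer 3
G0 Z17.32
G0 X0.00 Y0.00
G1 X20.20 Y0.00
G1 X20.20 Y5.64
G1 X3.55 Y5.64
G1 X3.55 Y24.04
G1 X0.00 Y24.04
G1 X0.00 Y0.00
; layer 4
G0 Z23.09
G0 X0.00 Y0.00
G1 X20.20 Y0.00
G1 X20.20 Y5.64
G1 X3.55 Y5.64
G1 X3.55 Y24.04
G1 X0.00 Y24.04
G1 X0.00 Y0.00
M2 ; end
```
solid part
  facet normal 0.0000 0.0000 -1.0000
    outer loop
      vertex 20.20 5.64 0.00
      vertex 20.20 0.00 0.00
      vertex 0.00 0.00 0.00
    endloop
  endfacet
  facet normal 0.0000 0.0000 -1.0000
    outer loop
      vertex 3.55 5.64 0.00
      vertex 20.20 5.64 0.00
      vertex 0.00 0.00 0.00
    endloop
  endfacet
  facet normal 0.0000 0.0000 -1.0000
    outer loop
      vertex 3.55 24.04 0.00
      vertex 3.55 5.64 0.00
      vertex 0.00 0.00 0.00
    endloop
  endfacet
  facet normal 0.0000 0.0000 -1.0000
    outer loop
      vertex 0.00 24.04 0.00
      vertex 3.55 24.04 0.00
      vertex 0.00 0.00 0.00
    endloop
  endfacet
  facet normal 0.0000 0.0000 1.0000
    outer loop
      vertex 0.00 0.00 23.09
      vertex 20.20 0.00 23.09
      vertex 20.20 5.64 23.09
    endloop
  endfacet
  facet normal 0.0000 0.0000 1.0000
    outer loop
      vertex 0.00 0.00 23.09
      vertex 20.20 5.64 23.09
      vertex 3.55 5.64 23.09
    endloop
  endfacet
  facet normal 0.0000 0.0000 1.0000
    outer loop
      vertex 0.00 0.00 23.09
      vertex 3.55 5.64 23.09
      vertex 3.55 24.04 23.09
    endloop
  endfacet
  facet normal 0.0000 0.0000 1.0000
    outer loop
      vertex 0.00 0.00 23.09
      vertex 3.55 24.04 23.09
      vertex 0.00 24.04 23.09
    endloop
  endfacet
  facet normal 0.0000 -1.0000 0.0000
    outer loop
      vertex 0.00 0.00 0.00
      vertex 20.20 0.00 0.00
      vertex 20.20 0.00 23.09
    endloop
  endfacet
  facet normal 0.0000 -1.0000 0.0000
    outer loop
      vertex 0.00 0.00 0.00
      vertex 20.20 0.00 23.09
      vertex 0.00 0.00 23.09
    endloop
  endfacet
  facet normal 1.0000 0.0000 0.0000
    outer loop
      vertex 20.20 0.00 0.00
      vertex 20.20 5.64 0.00
      vertex 20.20 5.64 23.09
    endloop
  endfacet
  facet normal 1.0000 0.0000 0.0000
    outer loop
      vertex 20.20 0.00 0.00
      vertex 20.20 5.64 23.09
      vertex 20.20 0.00 23.09
    endloop
  endfacet
  facet normal 0.0000 1.0000 0.0000
    outer loop
      vertex 20.20 5.64 0.00
      vertex 3.55 5.64 0.00
      vertex 3.55 5.64 23.09
    endloop
  endfacet
  facet normal 0.0000 1.0000 0.0000
    outer loop
      vertex 20.20 5.64 0.00
      vertex 3.55 5.64 23.09
      vertex 20.20 5.64 23.09
    endloop
  endfacet
  facet normal 1.0000 0.0000 0.0000
    outer loop
      vertex 3.55 5.64 0.00
      vertex 3.55 24.04 0.00
      vertex 3.55 24.04 23.09
    endloop
  endfacet
  facet normal 1.0000 0.0000 0.0000
    outer loop
      vertex 3.55 5.64 0.00
      vertex 3.55 24.04 23.09
      vertex 3.55 5.64 23.09
    endloop
  endfacet
  facet normal 0.0000 1.0000 0.0000
    outer loop
      vertex 3.55 24.04 0.00
      vertex 0.00 24.04 0.00
      vertex 0.00 24.04 23.09
    endloop
  endfacet
  facet normal 0.0000 1.0000 0.0000
    outer loop
      vertex 3.55 24.04 0.00
      vertex 0.00 24.04 23.09
      vertex 3.55 24.04 23.09
    endloop
  endfacet
  facet normal -1.0000 0.0000 0.0000
    outer loop
      vertex 0.00 24.04 0.00
      vertex 0.00 0.00 0.00
      vertex 0.00 0.00 23.09
    endloop
  endfacet
  facet normal -1.0000 0.0000 0.0000
    outer loop
      vertex 0.00 24.04 0.00
      vertex 0.00 0.00 23.09
      vertex 0.00 24.04 23.09
    endloop
  endfacet
endsolid part

The G0 Z moves step by Δz≈5.77 mm. Every layer's G1 loop is the same polygon, so the solid is a straight extrusion of it from z=0 to z≈23.1. Closing with flat bottom and top caps and triangulating gives 20 facets — an L-shaped prism: outer 20.2 × 24 mm, arm thicknesses ≈ 5.64 mm (horizontal) and 3.55 mm (vertical), extruded 23.1 mm in z.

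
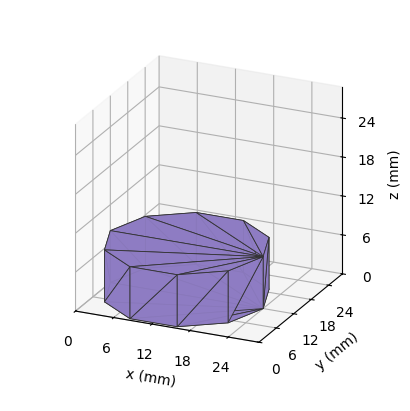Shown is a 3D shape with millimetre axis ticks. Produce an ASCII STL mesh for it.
Reading the render: the shape is a regular 10-sided prism (a cylinder approximated with 10 flat sides), circumscribed radius ≈ 12 mm, height ≈ 8 mm (dimensions read to the nearest mm from the axis ticks). For the STL, each face is triangulated and given an outward normal.

solid part
  facet normal 0.0000 0.0000 -1.0000
    outer loop
      vertex 15.708 23.413 0.000
      vertex 21.708 19.053 0.000
      vertex 24.000 12.000 0.000
    endloop
  endfacet
  facet normal 0.0000 0.0000 -1.0000
    outer loop
      vertex 8.292 23.413 0.000
      vertex 15.708 23.413 0.000
      vertex 24.000 12.000 0.000
    endloop
  endfacet
  facet normal 0.0000 0.0000 -1.0000
    outer loop
      vertex 2.292 19.053 0.000
      vertex 8.292 23.413 0.000
      vertex 24.000 12.000 0.000
    endloop
  endfacet
  facet normal 0.0000 0.0000 -1.0000
    outer loop
      vertex 0.000 12.000 0.000
      vertex 2.292 19.053 0.000
      vertex 24.000 12.000 0.000
    endloop
  endfacet
  facet normal 0.0000 0.0000 -1.0000
    outer loop
      vertex 2.292 4.947 0.000
      vertex 0.000 12.000 0.000
      vertex 24.000 12.000 0.000
    endloop
  endfacet
  facet normal 0.0000 0.0000 -1.0000
    outer loop
      vertex 8.292 0.587 0.000
      vertex 2.292 4.947 0.000
      vertex 24.000 12.000 0.000
    endloop
  endfacet
  facet normal 0.0000 0.0000 -1.0000
    outer loop
      vertex 15.708 0.587 0.000
      vertex 8.292 0.587 0.000
      vertex 24.000 12.000 0.000
    endloop
  endfacet
  facet normal 0.0000 0.0000 -1.0000
    outer loop
      vertex 21.708 4.947 0.000
      vertex 15.708 0.587 0.000
      vertex 24.000 12.000 0.000
    endloop
  endfacet
  facet normal 0.0000 0.0000 1.0000
    outer loop
      vertex 24.000 12.000 8.000
      vertex 21.708 19.053 8.000
      vertex 15.708 23.413 8.000
    endloop
  endfacet
  facet normal 0.0000 0.0000 1.0000
    outer loop
      vertex 24.000 12.000 8.000
      vertex 15.708 23.413 8.000
      vertex 8.292 23.413 8.000
    endloop
  endfacet
  facet normal 0.0000 0.0000 1.0000
    outer loop
      vertex 24.000 12.000 8.000
      vertex 8.292 23.413 8.000
      vertex 2.292 19.053 8.000
    endloop
  endfacet
  facet normal 0.0000 0.0000 1.0000
    outer loop
      vertex 24.000 12.000 8.000
      vertex 2.292 19.053 8.000
      vertex 0.000 12.000 8.000
    endloop
  endfacet
  facet normal 0.0000 0.0000 1.0000
    outer loop
      vertex 24.000 12.000 8.000
      vertex 0.000 12.000 8.000
      vertex 2.292 4.947 8.000
    endloop
  endfacet
  facet normal 0.0000 0.0000 1.0000
    outer loop
      vertex 24.000 12.000 8.000
      vertex 2.292 4.947 8.000
      vertex 8.292 0.587 8.000
    endloop
  endfacet
  facet normal 0.0000 0.0000 1.0000
    outer loop
      vertex 24.000 12.000 8.000
      vertex 8.292 0.587 8.000
      vertex 15.708 0.587 8.000
    endloop
  endfacet
  facet normal 0.0000 0.0000 1.0000
    outer loop
      vertex 24.000 12.000 8.000
      vertex 15.708 0.587 8.000
      vertex 21.708 4.947 8.000
    endloop
  endfacet
  facet normal 0.9510 0.3091 0.0000
    outer loop
      vertex 24.000 12.000 0.000
      vertex 21.708 19.053 0.000
      vertex 21.708 19.053 8.000
    endloop
  endfacet
  facet normal 0.9510 0.3091 0.0000
    outer loop
      vertex 24.000 12.000 0.000
      vertex 21.708 19.053 8.000
      vertex 24.000 12.000 8.000
    endloop
  endfacet
  facet normal 0.5879 0.8090 0.0000
    outer loop
      vertex 21.708 19.053 0.000
      vertex 15.708 23.413 0.000
      vertex 15.708 23.413 8.000
    endloop
  endfacet
  facet normal 0.5879 0.8090 0.0000
    outer loop
      vertex 21.708 19.053 0.000
      vertex 15.708 23.413 8.000
      vertex 21.708 19.053 8.000
    endloop
  endfacet
  facet normal 0.0000 1.0000 0.0000
    outer loop
      vertex 15.708 23.413 0.000
      vertex 8.292 23.413 0.000
      vertex 8.292 23.413 8.000
    endloop
  endfacet
  facet normal 0.0000 1.0000 0.0000
    outer loop
      vertex 15.708 23.413 0.000
      vertex 8.292 23.413 8.000
      vertex 15.708 23.413 8.000
    endloop
  endfacet
  facet normal -0.5879 0.8090 0.0000
    outer loop
      vertex 8.292 23.413 0.000
      vertex 2.292 19.053 0.000
      vertex 2.292 19.053 8.000
    endloop
  endfacet
  facet normal -0.5879 0.8090 0.0000
    outer loop
      vertex 8.292 23.413 0.000
      vertex 2.292 19.053 8.000
      vertex 8.292 23.413 8.000
    endloop
  endfacet
  facet normal -0.9510 0.3091 0.0000
    outer loop
      vertex 2.292 19.053 0.000
      vertex 0.000 12.000 0.000
      vertex 0.000 12.000 8.000
    endloop
  endfacet
  facet normal -0.9510 0.3091 0.0000
    outer loop
      vertex 2.292 19.053 0.000
      vertex 0.000 12.000 8.000
      vertex 2.292 19.053 8.000
    endloop
  endfacet
  facet normal -0.9510 -0.3091 0.0000
    outer loop
      vertex 0.000 12.000 0.000
      vertex 2.292 4.947 0.000
      vertex 2.292 4.947 8.000
    endloop
  endfacet
  facet normal -0.9510 -0.3091 0.0000
    outer loop
      vertex 0.000 12.000 0.000
      vertex 2.292 4.947 8.000
      vertex 0.000 12.000 8.000
    endloop
  endfacet
  facet normal -0.5879 -0.8090 0.0000
    outer loop
      vertex 2.292 4.947 0.000
      vertex 8.292 0.587 0.000
      vertex 8.292 0.587 8.000
    endloop
  endfacet
  facet normal -0.5879 -0.8090 0.0000
    outer loop
      vertex 2.292 4.947 0.000
      vertex 8.292 0.587 8.000
      vertex 2.292 4.947 8.000
    endloop
  endfacet
  facet normal 0.0000 -1.0000 0.0000
    outer loop
      vertex 8.292 0.587 0.000
      vertex 15.708 0.587 0.000
      vertex 15.708 0.587 8.000
    endloop
  endfacet
  facet normal 0.0000 -1.0000 0.0000
    outer loop
      vertex 8.292 0.587 0.000
      vertex 15.708 0.587 8.000
      vertex 8.292 0.587 8.000
    endloop
  endfacet
  facet normal 0.5879 -0.8090 0.0000
    outer loop
      vertex 15.708 0.587 0.000
      vertex 21.708 4.947 0.000
      vertex 21.708 4.947 8.000
    endloop
  endfacet
  facet normal 0.5879 -0.8090 0.0000
    outer loop
      vertex 15.708 0.587 0.000
      vertex 21.708 4.947 8.000
      vertex 15.708 0.587 8.000
    endloop
  endfacet
  facet normal 0.9510 -0.3091 0.0000
    outer loop
      vertex 21.708 4.947 0.000
      vertex 24.000 12.000 0.000
      vertex 24.000 12.000 8.000
    endloop
  endfacet
  facet normal 0.9510 -0.3091 0.0000
    outer loop
      vertex 21.708 4.947 0.000
      vertex 24.000 12.000 8.000
      vertex 21.708 4.947 8.000
    endloop
  endfacet
endsolid part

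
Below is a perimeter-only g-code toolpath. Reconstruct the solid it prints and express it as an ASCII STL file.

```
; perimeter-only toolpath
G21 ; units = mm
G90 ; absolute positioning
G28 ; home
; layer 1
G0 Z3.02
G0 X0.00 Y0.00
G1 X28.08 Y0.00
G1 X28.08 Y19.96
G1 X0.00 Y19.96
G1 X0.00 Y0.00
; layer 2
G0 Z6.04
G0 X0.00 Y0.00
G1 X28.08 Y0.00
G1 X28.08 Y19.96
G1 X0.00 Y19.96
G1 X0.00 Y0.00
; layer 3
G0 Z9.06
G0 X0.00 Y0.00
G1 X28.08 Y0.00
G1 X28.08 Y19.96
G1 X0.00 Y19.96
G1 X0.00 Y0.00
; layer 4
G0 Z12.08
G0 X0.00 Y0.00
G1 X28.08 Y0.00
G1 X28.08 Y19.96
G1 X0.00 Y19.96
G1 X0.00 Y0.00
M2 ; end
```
solid part
  facet normal 0.0000 0.0000 -1.0000
    outer loop
      vertex 28.08 19.96 0.00
      vertex 28.08 0.00 0.00
      vertex 0.00 0.00 0.00
    endloop
  endfacet
  facet normal 0.0000 0.0000 -1.0000
    outer loop
      vertex 0.00 19.96 0.00
      vertex 28.08 19.96 0.00
      vertex 0.00 0.00 0.00
    endloop
  endfacet
  facet normal 0.0000 0.0000 1.0000
    outer loop
      vertex 0.00 0.00 12.08
      vertex 28.08 0.00 12.08
      vertex 28.08 19.96 12.08
    endloop
  endfacet
  facet normal 0.0000 0.0000 1.0000
    outer loop
      vertex 0.00 0.00 12.08
      vertex 28.08 19.96 12.08
      vertex 0.00 19.96 12.08
    endloop
  endfacet
  facet normal 0.0000 -1.0000 0.0000
    outer loop
      vertex 0.00 0.00 0.00
      vertex 28.08 0.00 0.00
      vertex 28.08 0.00 12.08
    endloop
  endfacet
  facet normal 0.0000 -1.0000 0.0000
    outer loop
      vertex 0.00 0.00 0.00
      vertex 28.08 0.00 12.08
      vertex 0.00 0.00 12.08
    endloop
  endfacet
  facet normal 0.0000 1.0000 0.0000
    outer loop
      vertex 28.08 19.96 12.08
      vertex 28.08 19.96 0.00
      vertex 0.00 19.96 0.00
    endloop
  endfacet
  facet normal 0.0000 1.0000 0.0000
    outer loop
      vertex 0.00 19.96 12.08
      vertex 28.08 19.96 12.08
      vertex 0.00 19.96 0.00
    endloop
  endfacet
  facet normal -1.0000 0.0000 0.0000
    outer loop
      vertex 0.00 19.96 12.08
      vertex 0.00 19.96 0.00
      vertex 0.00 0.00 0.00
    endloop
  endfacet
  facet normal -1.0000 0.0000 0.0000
    outer loop
      vertex 0.00 0.00 12.08
      vertex 0.00 19.96 12.08
      vertex 0.00 0.00 0.00
    endloop
  endfacet
  facet normal 1.0000 0.0000 0.0000
    outer loop
      vertex 28.08 0.00 0.00
      vertex 28.08 19.96 0.00
      vertex 28.08 19.96 12.08
    endloop
  endfacet
  facet normal 1.0000 0.0000 0.0000
    outer loop
      vertex 28.08 0.00 0.00
      vertex 28.08 19.96 12.08
      vertex 28.08 0.00 12.08
    endloop
  endfacet
endsolid part

The G0 Z moves step by Δz≈3.02 mm. Every layer's G1 loop is the same polygon, so the solid is a straight extrusion of it from z=0 to z≈12.1. Closing with flat bottom and top caps and triangulating gives 12 facets — a rectangular box, roughly 28.1 × 20 mm footprint and 12.1 mm tall.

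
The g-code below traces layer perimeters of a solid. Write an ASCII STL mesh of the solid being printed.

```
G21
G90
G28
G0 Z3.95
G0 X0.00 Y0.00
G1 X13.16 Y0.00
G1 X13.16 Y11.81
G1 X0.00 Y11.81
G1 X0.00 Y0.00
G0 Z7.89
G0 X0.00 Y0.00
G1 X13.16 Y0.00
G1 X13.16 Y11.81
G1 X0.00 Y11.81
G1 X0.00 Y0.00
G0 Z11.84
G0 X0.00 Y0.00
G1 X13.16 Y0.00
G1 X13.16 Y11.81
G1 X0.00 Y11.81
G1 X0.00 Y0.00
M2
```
solid part
  facet normal 0.0000 0.0000 -1.0000
    outer loop
      vertex 13.16 11.81 0.00
      vertex 13.16 0.00 0.00
      vertex 0.00 0.00 0.00
    endloop
  endfacet
  facet normal 0.0000 0.0000 -1.0000
    outer loop
      vertex 0.00 11.81 0.00
      vertex 13.16 11.81 0.00
      vertex 0.00 0.00 0.00
    endloop
  endfacet
  facet normal 0.0000 0.0000 1.0000
    outer loop
      vertex 0.00 0.00 11.84
      vertex 13.16 0.00 11.84
      vertex 13.16 11.81 11.84
    endloop
  endfacet
  facet normal 0.0000 0.0000 1.0000
    outer loop
      vertex 0.00 0.00 11.84
      vertex 13.16 11.81 11.84
      vertex 0.00 11.81 11.84
    endloop
  endfacet
  facet normal 0.0000 -1.0000 0.0000
    outer loop
      vertex 0.00 0.00 0.00
      vertex 13.16 0.00 0.00
      vertex 13.16 0.00 11.84
    endloop
  endfacet
  facet normal 0.0000 -1.0000 0.0000
    outer loop
      vertex 0.00 0.00 0.00
      vertex 13.16 0.00 11.84
      vertex 0.00 0.00 11.84
    endloop
  endfacet
  facet normal 0.0000 1.0000 0.0000
    outer loop
      vertex 13.16 11.81 11.84
      vertex 13.16 11.81 0.00
      vertex 0.00 11.81 0.00
    endloop
  endfacet
  facet normal 0.0000 1.0000 0.0000
    outer loop
      vertex 0.00 11.81 11.84
      vertex 13.16 11.81 11.84
      vertex 0.00 11.81 0.00
    endloop
  endfacet
  facet normal -1.0000 0.0000 0.0000
    outer loop
      vertex 0.00 11.81 11.84
      vertex 0.00 11.81 0.00
      vertex 0.00 0.00 0.00
    endloop
  endfacet
  facet normal -1.0000 0.0000 0.0000
    outer loop
      vertex 0.00 0.00 11.84
      vertex 0.00 11.81 11.84
      vertex 0.00 0.00 0.00
    endloop
  endfacet
  facet normal 1.0000 0.0000 0.0000
    outer loop
      vertex 13.16 0.00 0.00
      vertex 13.16 11.81 0.00
      vertex 13.16 11.81 11.84
    endloop
  endfacet
  facet normal 1.0000 0.0000 0.0000
    outer loop
      vertex 13.16 0.00 0.00
      vertex 13.16 11.81 11.84
      vertex 13.16 0.00 11.84
    endloop
  endfacet
endsolid part

The G0 Z moves step by Δz≈3.95 mm. Every layer's G1 loop is the same polygon, so the solid is a straight extrusion of it from z=0 to z≈11.8. Closing with flat bottom and top caps and triangulating gives 12 facets — a rectangular box, roughly 13.2 × 11.8 mm footprint and 11.8 mm tall.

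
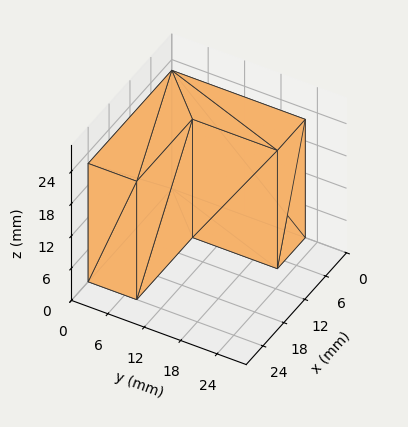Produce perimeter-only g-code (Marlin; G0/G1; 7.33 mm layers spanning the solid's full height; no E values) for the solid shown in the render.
Reading the render: the shape is an L-shaped prism: outer 24 × 22 mm, arm thicknesses ≈ 8 mm (horizontal) and 8 mm (vertical), extruded 22 mm in z (dimensions read to the nearest mm from the axis ticks). For the g-code, the solid's height is divided into equal slices at the stated Δz and each level perimeter traced with G1 moves after a G0 lift.

; perimeter-only toolpath
G21 ; units = mm
G90 ; absolute positioning
G28 ; home
; layer 1
G0 Z7.33
G0 X0.00 Y0.00
G1 X24.00 Y0.00
G1 X24.00 Y8.00
G1 X8.00 Y8.00
G1 X8.00 Y22.00
G1 X0.00 Y22.00
G1 X0.00 Y0.00
; layer 2
G0 Z14.67
G0 X0.00 Y0.00
G1 X24.00 Y0.00
G1 X24.00 Y8.00
G1 X8.00 Y8.00
G1 X8.00 Y22.00
G1 X0.00 Y22.00
G1 X0.00 Y0.00
; layer 3
G0 Z22.00
G0 X0.00 Y0.00
G1 X24.00 Y0.00
G1 X24.00 Y8.00
G1 X8.00 Y8.00
G1 X8.00 Y22.00
G1 X0.00 Y22.00
G1 X0.00 Y0.00
M2 ; end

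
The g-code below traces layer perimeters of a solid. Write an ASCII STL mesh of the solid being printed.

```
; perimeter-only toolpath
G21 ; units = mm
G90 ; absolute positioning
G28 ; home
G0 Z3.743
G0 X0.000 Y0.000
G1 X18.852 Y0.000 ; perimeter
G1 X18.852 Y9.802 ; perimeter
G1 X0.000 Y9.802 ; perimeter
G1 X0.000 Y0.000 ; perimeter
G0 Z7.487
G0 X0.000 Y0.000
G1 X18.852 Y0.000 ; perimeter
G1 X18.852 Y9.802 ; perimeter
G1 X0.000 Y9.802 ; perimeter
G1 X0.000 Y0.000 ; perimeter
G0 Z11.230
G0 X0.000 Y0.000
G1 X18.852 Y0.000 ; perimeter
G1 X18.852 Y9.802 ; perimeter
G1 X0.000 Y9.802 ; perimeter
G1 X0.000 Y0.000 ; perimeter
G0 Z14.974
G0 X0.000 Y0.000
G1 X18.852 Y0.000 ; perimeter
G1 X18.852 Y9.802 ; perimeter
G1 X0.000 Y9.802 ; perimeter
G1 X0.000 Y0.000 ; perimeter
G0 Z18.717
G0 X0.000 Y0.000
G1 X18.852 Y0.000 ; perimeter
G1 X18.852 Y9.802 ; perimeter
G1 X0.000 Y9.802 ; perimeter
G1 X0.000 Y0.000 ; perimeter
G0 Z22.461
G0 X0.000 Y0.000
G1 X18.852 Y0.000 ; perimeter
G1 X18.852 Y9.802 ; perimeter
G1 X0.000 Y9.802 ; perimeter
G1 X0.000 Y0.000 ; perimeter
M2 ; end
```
solid part
  facet normal 0.0000 0.0000 -1.0000
    outer loop
      vertex 18.852 9.802 0.000
      vertex 18.852 0.000 0.000
      vertex 0.000 0.000 0.000
    endloop
  endfacet
  facet normal 0.0000 0.0000 -1.0000
    outer loop
      vertex 0.000 9.802 0.000
      vertex 18.852 9.802 0.000
      vertex 0.000 0.000 0.000
    endloop
  endfacet
  facet normal 0.0000 0.0000 1.0000
    outer loop
      vertex 0.000 0.000 22.461
      vertex 18.852 0.000 22.461
      vertex 18.852 9.802 22.461
    endloop
  endfacet
  facet normal 0.0000 0.0000 1.0000
    outer loop
      vertex 0.000 0.000 22.461
      vertex 18.852 9.802 22.461
      vertex 0.000 9.802 22.461
    endloop
  endfacet
  facet normal 0.0000 -1.0000 0.0000
    outer loop
      vertex 0.000 0.000 0.000
      vertex 18.852 0.000 0.000
      vertex 18.852 0.000 22.461
    endloop
  endfacet
  facet normal 0.0000 -1.0000 0.0000
    outer loop
      vertex 0.000 0.000 0.000
      vertex 18.852 0.000 22.461
      vertex 0.000 0.000 22.461
    endloop
  endfacet
  facet normal 0.0000 1.0000 0.0000
    outer loop
      vertex 18.852 9.802 22.461
      vertex 18.852 9.802 0.000
      vertex 0.000 9.802 0.000
    endloop
  endfacet
  facet normal 0.0000 1.0000 0.0000
    outer loop
      vertex 0.000 9.802 22.461
      vertex 18.852 9.802 22.461
      vertex 0.000 9.802 0.000
    endloop
  endfacet
  facet normal -1.0000 0.0000 0.0000
    outer loop
      vertex 0.000 9.802 22.461
      vertex 0.000 9.802 0.000
      vertex 0.000 0.000 0.000
    endloop
  endfacet
  facet normal -1.0000 0.0000 0.0000
    outer loop
      vertex 0.000 0.000 22.461
      vertex 0.000 9.802 22.461
      vertex 0.000 0.000 0.000
    endloop
  endfacet
  facet normal 1.0000 0.0000 0.0000
    outer loop
      vertex 18.852 0.000 0.000
      vertex 18.852 9.802 0.000
      vertex 18.852 9.802 22.461
    endloop
  endfacet
  facet normal 1.0000 0.0000 0.0000
    outer loop
      vertex 18.852 0.000 0.000
      vertex 18.852 9.802 22.461
      vertex 18.852 0.000 22.461
    endloop
  endfacet
endsolid part

The G0 Z moves step by Δz≈3.743 mm. Every layer's G1 loop is the same polygon, so the solid is a straight extrusion of it from z=0 to z≈22.5. Closing with flat bottom and top caps and triangulating gives 12 facets — a rectangular box, roughly 18.9 × 9.8 mm footprint and 22.5 mm tall.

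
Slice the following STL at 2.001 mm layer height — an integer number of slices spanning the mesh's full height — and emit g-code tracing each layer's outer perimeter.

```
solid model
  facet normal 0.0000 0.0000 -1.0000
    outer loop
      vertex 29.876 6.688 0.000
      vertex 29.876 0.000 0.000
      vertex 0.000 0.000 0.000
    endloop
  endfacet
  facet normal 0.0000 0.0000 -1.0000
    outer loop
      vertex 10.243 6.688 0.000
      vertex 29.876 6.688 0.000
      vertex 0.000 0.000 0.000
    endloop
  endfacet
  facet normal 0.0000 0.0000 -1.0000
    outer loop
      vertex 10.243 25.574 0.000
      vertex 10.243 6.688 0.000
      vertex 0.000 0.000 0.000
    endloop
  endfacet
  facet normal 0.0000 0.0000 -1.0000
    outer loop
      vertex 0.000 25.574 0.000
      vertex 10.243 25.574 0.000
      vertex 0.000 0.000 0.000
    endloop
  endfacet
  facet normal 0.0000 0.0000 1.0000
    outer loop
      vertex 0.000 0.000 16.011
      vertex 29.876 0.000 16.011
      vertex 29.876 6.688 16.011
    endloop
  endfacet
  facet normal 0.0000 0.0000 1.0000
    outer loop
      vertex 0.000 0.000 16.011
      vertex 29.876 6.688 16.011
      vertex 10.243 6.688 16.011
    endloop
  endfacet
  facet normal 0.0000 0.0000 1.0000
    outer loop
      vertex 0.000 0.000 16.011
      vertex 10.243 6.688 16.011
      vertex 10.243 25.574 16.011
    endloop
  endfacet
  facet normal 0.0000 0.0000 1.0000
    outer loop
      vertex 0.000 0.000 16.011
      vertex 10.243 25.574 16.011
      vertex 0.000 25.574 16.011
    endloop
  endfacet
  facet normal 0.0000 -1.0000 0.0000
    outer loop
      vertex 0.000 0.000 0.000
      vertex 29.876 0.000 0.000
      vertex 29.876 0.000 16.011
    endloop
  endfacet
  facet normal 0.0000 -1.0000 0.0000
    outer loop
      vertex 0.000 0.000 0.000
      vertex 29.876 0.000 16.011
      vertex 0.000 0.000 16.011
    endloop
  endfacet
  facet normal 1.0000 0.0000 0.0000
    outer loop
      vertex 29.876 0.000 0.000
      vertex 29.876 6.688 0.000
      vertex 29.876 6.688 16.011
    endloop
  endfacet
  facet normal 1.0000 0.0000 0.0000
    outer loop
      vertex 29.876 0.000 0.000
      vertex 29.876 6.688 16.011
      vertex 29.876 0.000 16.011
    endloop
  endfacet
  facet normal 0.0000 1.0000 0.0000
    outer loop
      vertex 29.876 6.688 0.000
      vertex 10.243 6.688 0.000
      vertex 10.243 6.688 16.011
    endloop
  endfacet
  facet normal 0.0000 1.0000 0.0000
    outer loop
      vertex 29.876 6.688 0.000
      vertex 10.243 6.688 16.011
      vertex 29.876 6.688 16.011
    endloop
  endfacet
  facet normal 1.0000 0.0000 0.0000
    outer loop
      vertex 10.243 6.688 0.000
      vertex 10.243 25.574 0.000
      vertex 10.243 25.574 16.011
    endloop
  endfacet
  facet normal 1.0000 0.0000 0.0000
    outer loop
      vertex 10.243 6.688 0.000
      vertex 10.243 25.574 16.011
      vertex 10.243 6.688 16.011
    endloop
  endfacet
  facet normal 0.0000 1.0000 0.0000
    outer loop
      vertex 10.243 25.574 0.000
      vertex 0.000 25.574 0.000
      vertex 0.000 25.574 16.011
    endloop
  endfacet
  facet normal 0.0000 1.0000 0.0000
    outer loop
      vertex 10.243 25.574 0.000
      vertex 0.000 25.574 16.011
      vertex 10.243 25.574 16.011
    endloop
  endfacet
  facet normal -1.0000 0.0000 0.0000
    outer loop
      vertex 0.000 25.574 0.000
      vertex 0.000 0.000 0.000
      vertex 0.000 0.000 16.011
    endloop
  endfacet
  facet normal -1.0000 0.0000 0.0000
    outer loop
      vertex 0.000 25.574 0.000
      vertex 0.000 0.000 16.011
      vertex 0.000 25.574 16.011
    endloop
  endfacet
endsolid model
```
; perimeter-only toolpath
G21 ; units = mm
G90 ; absolute positioning
G28 ; home
; layer 1
G0 Z2.001
G0 X0.000 Y0.000
G1 X29.876 Y0.000
G1 X29.876 Y6.688
G1 X10.243 Y6.688
G1 X10.243 Y25.574
G1 X0.000 Y25.574
G1 X0.000 Y0.000
; layer 2
G0 Z4.003
G0 X0.000 Y0.000
G1 X29.876 Y0.000
G1 X29.876 Y6.688
G1 X10.243 Y6.688
G1 X10.243 Y25.574
G1 X0.000 Y25.574
G1 X0.000 Y0.000
; layer 3
G0 Z6.004
G0 X0.000 Y0.000
G1 X29.876 Y0.000
G1 X29.876 Y6.688
G1 X10.243 Y6.688
G1 X10.243 Y25.574
G1 X0.000 Y25.574
G1 X0.000 Y0.000
; layer 4
G0 Z8.005
G0 X0.000 Y0.000
G1 X29.876 Y0.000
G1 X29.876 Y6.688
G1 X10.243 Y6.688
G1 X10.243 Y25.574
G1 X0.000 Y25.574
G1 X0.000 Y0.000
; layer 5
G0 Z10.007
G0 X0.000 Y0.000
G1 X29.876 Y0.000
G1 X29.876 Y6.688
G1 X10.243 Y6.688
G1 X10.243 Y25.574
G1 X0.000 Y25.574
G1 X0.000 Y0.000
; layer 6
G0 Z12.008
G0 X0.000 Y0.000
G1 X29.876 Y0.000
G1 X29.876 Y6.688
G1 X10.243 Y6.688
G1 X10.243 Y25.574
G1 X0.000 Y25.574
G1 X0.000 Y0.000
; layer 7
G0 Z14.010
G0 X0.000 Y0.000
G1 X29.876 Y0.000
G1 X29.876 Y6.688
G1 X10.243 Y6.688
G1 X10.243 Y25.574
G1 X0.000 Y25.574
G1 X0.000 Y0.000
; layer 8
G0 Z16.011
G0 X0.000 Y0.000
G1 X29.876 Y0.000
G1 X29.876 Y6.688
G1 X10.243 Y6.688
G1 X10.243 Y25.574
G1 X0.000 Y25.574
G1 X0.000 Y0.000
M2 ; end

The solid is an L-shaped prism: outer 29.9 × 25.6 mm, arm thicknesses ≈ 6.69 mm (horizontal) and 10.2 mm (vertical), extruded 16 mm in z. Slicing at Δz = 2.001 mm — 8 equal slices spanning the solid's height, so layer i sits at z = i·h/8 — gives 8 non-empty perimeters. Each is a 6-segment closed polygon; G0 lifts to the layer z and rapids to the start vertex, then G1 traces the edges.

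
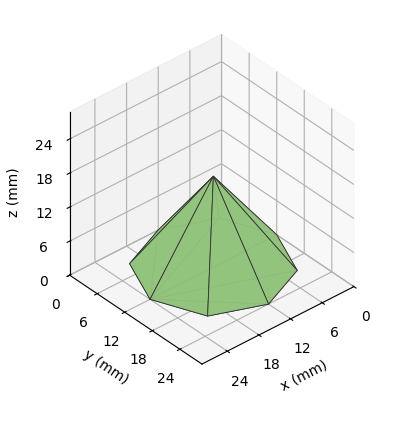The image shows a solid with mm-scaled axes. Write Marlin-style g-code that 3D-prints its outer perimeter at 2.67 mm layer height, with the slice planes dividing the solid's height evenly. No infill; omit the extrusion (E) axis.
Reading the render: the shape is a regular 8-sided pyramid, base circumscribed radius ≈ 12 mm, apex at z ≈ 16 mm (dimensions read to the nearest mm from the axis ticks). For the g-code, the solid's height is divided into equal slices at the stated Δz and each level perimeter traced with G1 moves after a G0 lift.

; perimeter-only toolpath
G21 ; units = mm
G90 ; absolute positioning
G28 ; home
; layer 1
G0 Z2.67
G0 X22.00 Y12.00
G1 X19.07 Y19.07
G1 X12.00 Y22.00
G1 X4.92 Y19.07
G1 X2.00 Y12.00
G1 X4.92 Y4.92
G1 X12.00 Y2.00
G1 X19.07 Y4.92
G1 X22.00 Y12.00
; layer 2
G0 Z5.33
G0 X20.00 Y12.00
G1 X17.66 Y17.66
G1 X12.00 Y20.00
G1 X6.34 Y17.66
G1 X4.00 Y12.00
G1 X6.34 Y6.34
G1 X12.00 Y4.00
G1 X17.66 Y6.34
G1 X20.00 Y12.00
; layer 3
G0 Z8.00
G0 X18.00 Y12.00
G1 X16.24 Y16.24
G1 X12.00 Y18.00
G1 X7.75 Y16.24
G1 X6.00 Y12.00
G1 X7.75 Y7.75
G1 X12.00 Y6.00
G1 X16.24 Y7.75
G1 X18.00 Y12.00
; layer 4
G0 Z10.67
G0 X16.00 Y12.00
G1 X14.83 Y14.83
G1 X12.00 Y16.00
G1 X9.17 Y14.83
G1 X8.00 Y12.00
G1 X9.17 Y9.17
G1 X12.00 Y8.00
G1 X14.83 Y9.17
G1 X16.00 Y12.00
; layer 5
G0 Z13.33
G0 X14.00 Y12.00
G1 X13.42 Y13.42
G1 X12.00 Y14.00
G1 X10.59 Y13.42
G1 X10.00 Y12.00
G1 X10.59 Y10.59
G1 X12.00 Y10.00
G1 X13.42 Y10.59
G1 X14.00 Y12.00
M2 ; end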